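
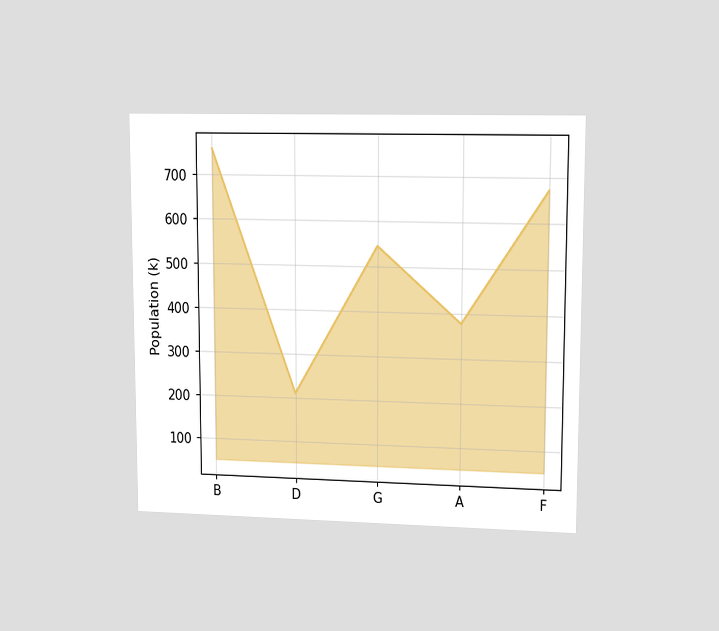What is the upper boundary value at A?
378k

The chart is viewed at a slight angle. At A the upper boundary is at 378k.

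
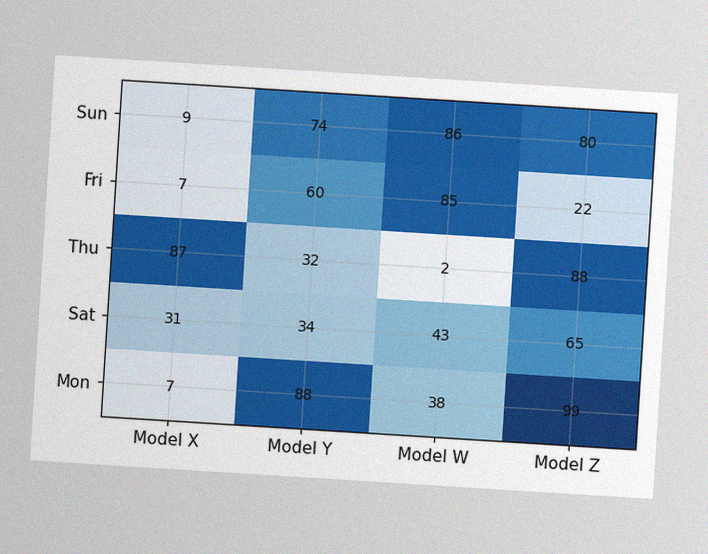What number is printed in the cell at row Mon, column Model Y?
88

The chart is tilted about 4° clockwise, with some photo noise. The (Mon, Model Y) cell reads 88.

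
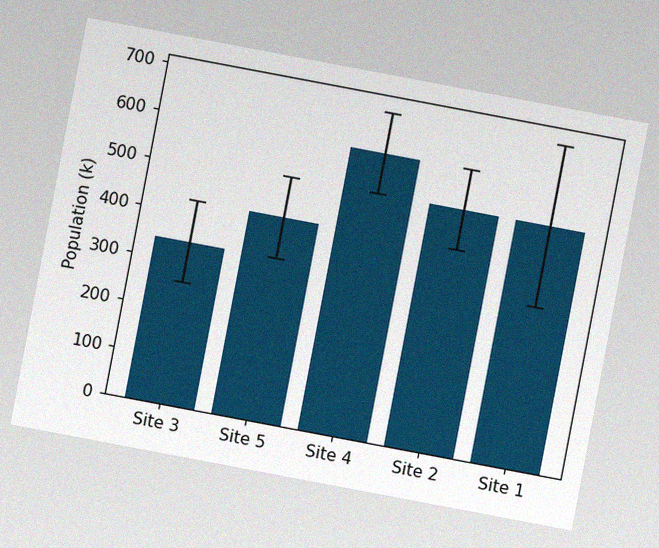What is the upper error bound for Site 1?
680k

The chart is tilted about 11° clockwise, with some photo noise. The Site 1 bar's upper whisker reaches 680k.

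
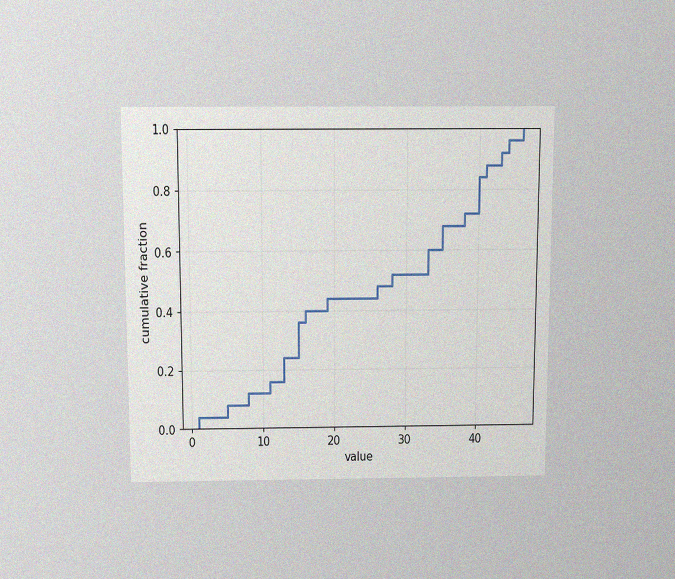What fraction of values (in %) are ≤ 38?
72%

The chart is viewed slightly from above, with some photo noise. At x=38 the ECDF step is at 72%.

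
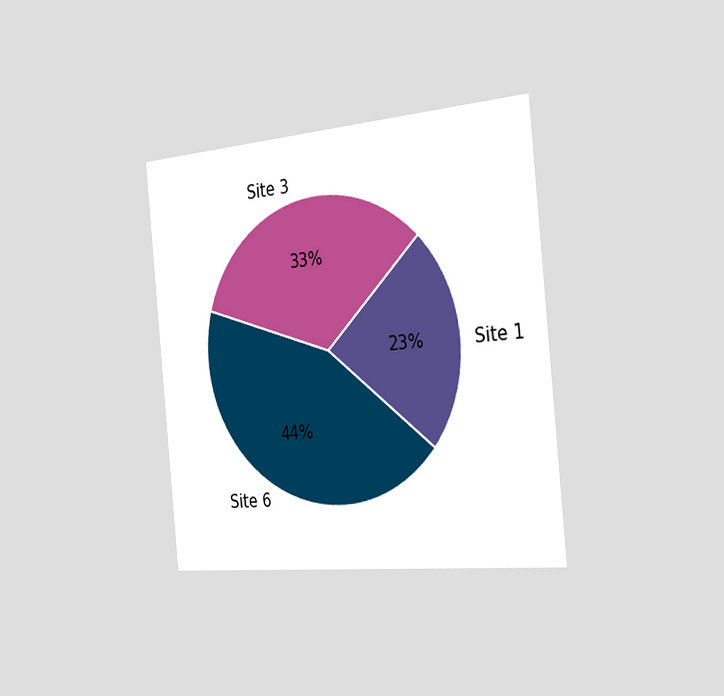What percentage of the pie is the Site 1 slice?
The chart is tilted about 6° counter-clockwise and viewed slightly from the right. The Site 1 slice takes up 23% of the pie.

23%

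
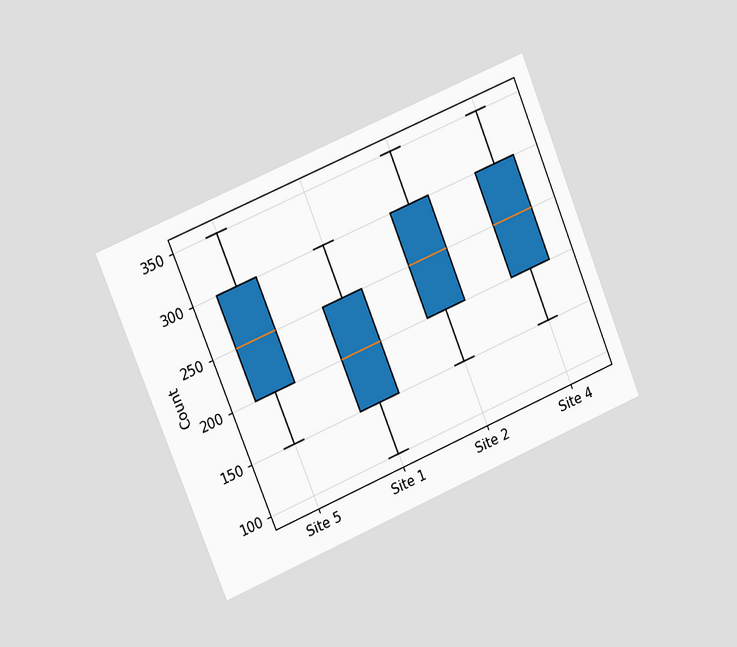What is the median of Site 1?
200

The chart is tilted about 22° counter-clockwise and viewed slightly from the left. The median line in the Site 1 box sits at 200.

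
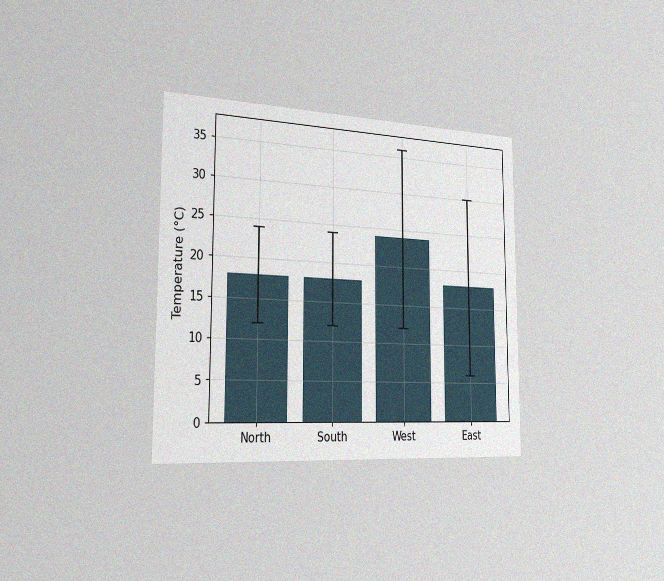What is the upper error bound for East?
30°C

The chart is viewed slightly from the left, with some photo noise. The East bar's upper whisker reaches 30°C.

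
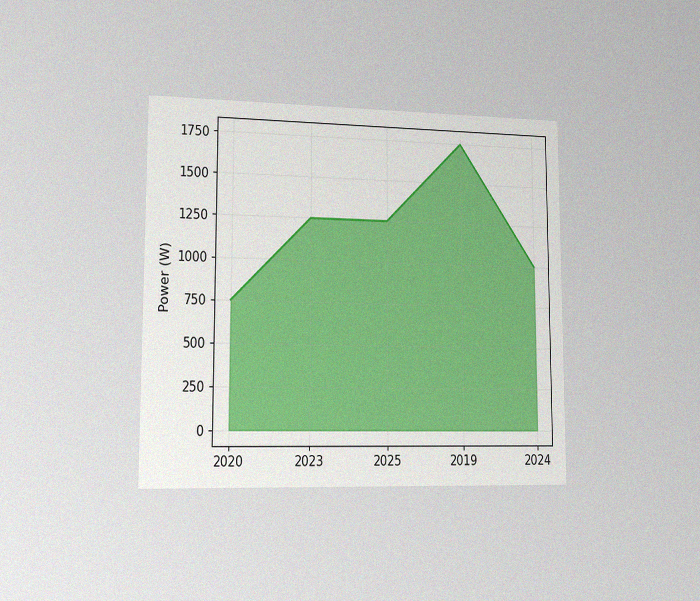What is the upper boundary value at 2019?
1750W

The chart is viewed slightly from the left, with some photo noise. At 2019 the upper boundary is at 1750W.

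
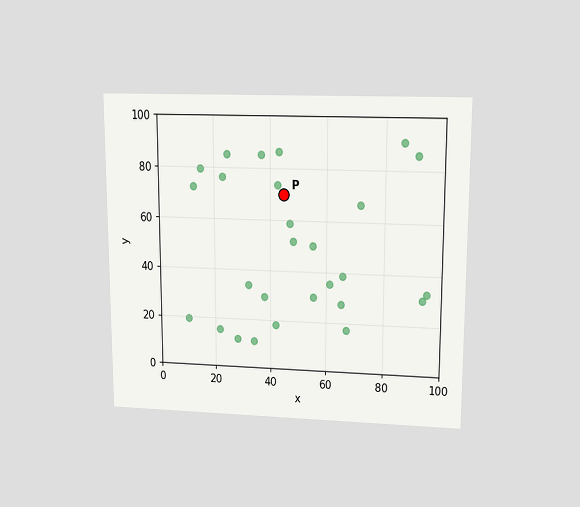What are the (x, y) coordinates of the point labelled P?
The chart is viewed at a slight angle. Following the gridlines from P to each axis, P sits at (45, 70).

(45, 70)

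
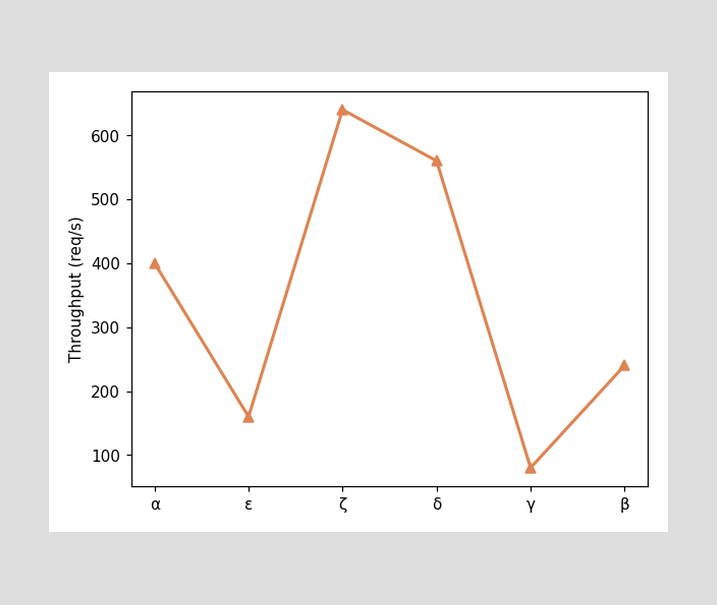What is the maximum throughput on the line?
640req/s

The highest point is at ζ, and reading across to the y-axis gives 640req/s.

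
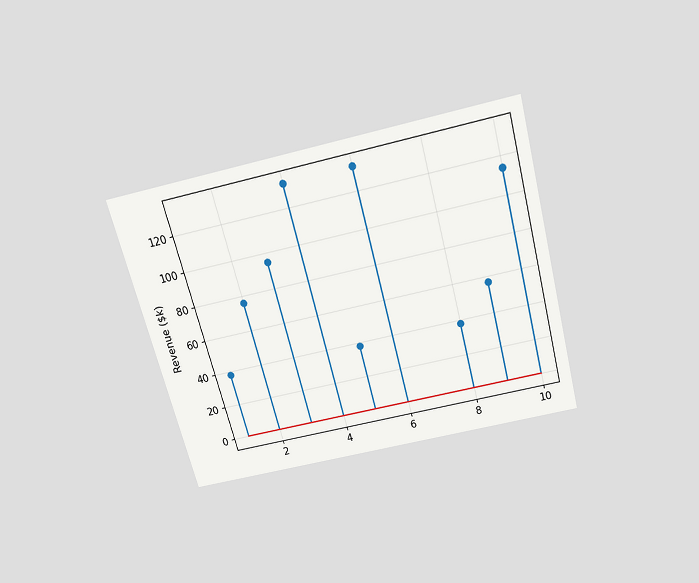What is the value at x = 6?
The chart is tilted about 15° counter-clockwise and viewed slightly from above. The stem at x=6 reaches $133k.

$133k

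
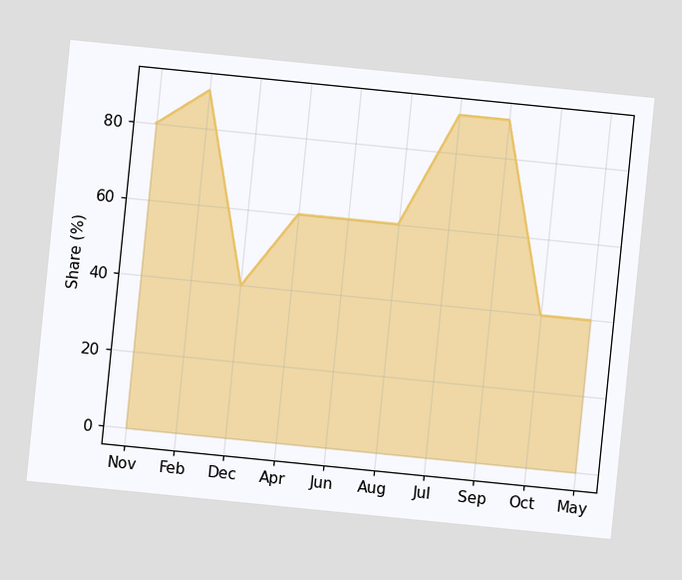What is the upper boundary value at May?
40%

The chart is tilted about 6° clockwise. At May the upper boundary is at 40%.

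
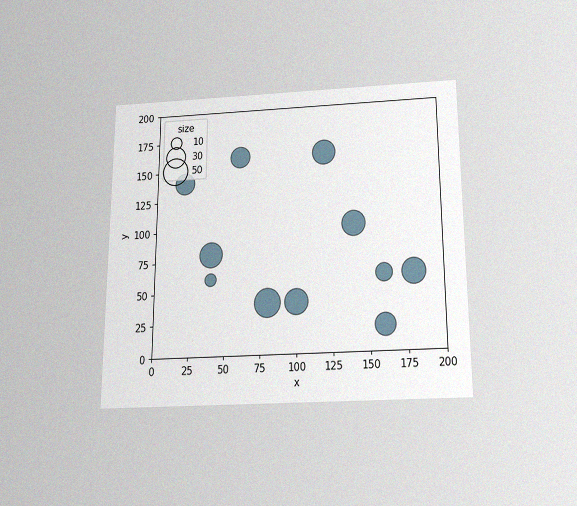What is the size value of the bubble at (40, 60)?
The chart is viewed slightly from below, with some photo noise. Matching the bubble at (40, 60) against the size legend gives 10.

10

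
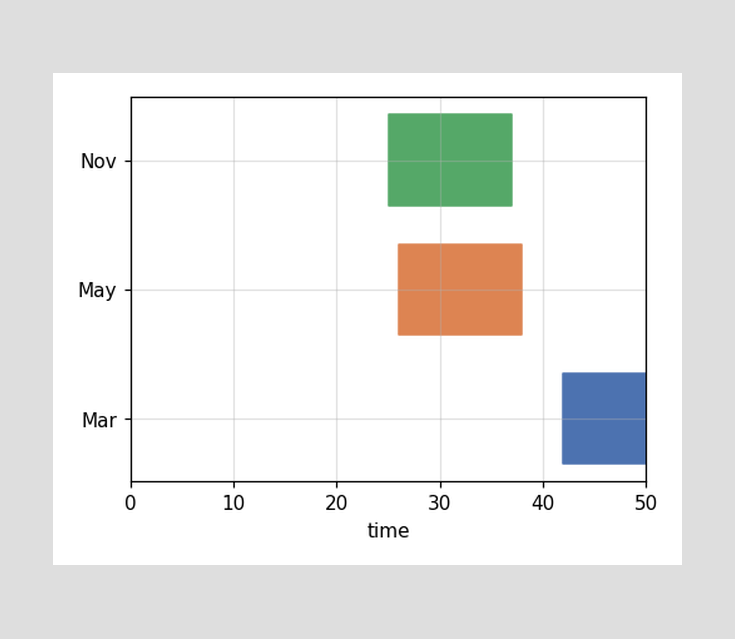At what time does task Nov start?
The Nov bar begins at t=25.

25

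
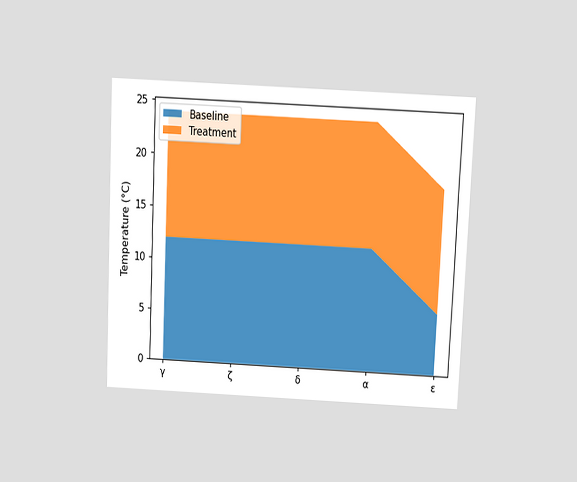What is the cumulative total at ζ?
The chart is tilted about 3° clockwise and viewed slightly from above. The stacked total at ζ reaches 24°C.

24°C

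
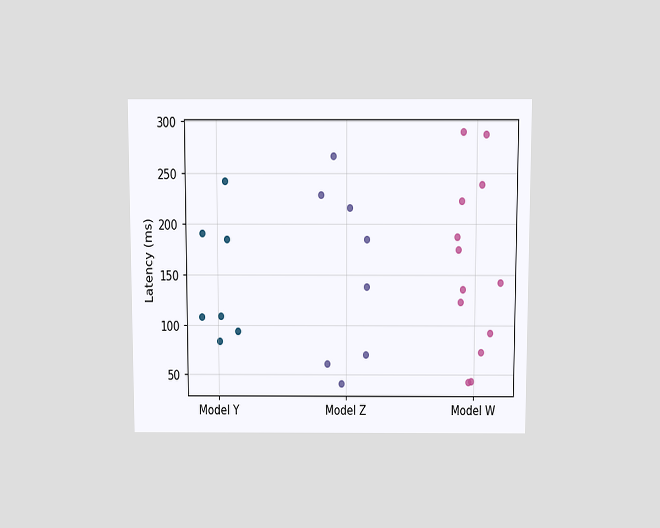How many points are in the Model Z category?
The chart is viewed slightly from above. Counting the markers in the Model Z column gives 8.

8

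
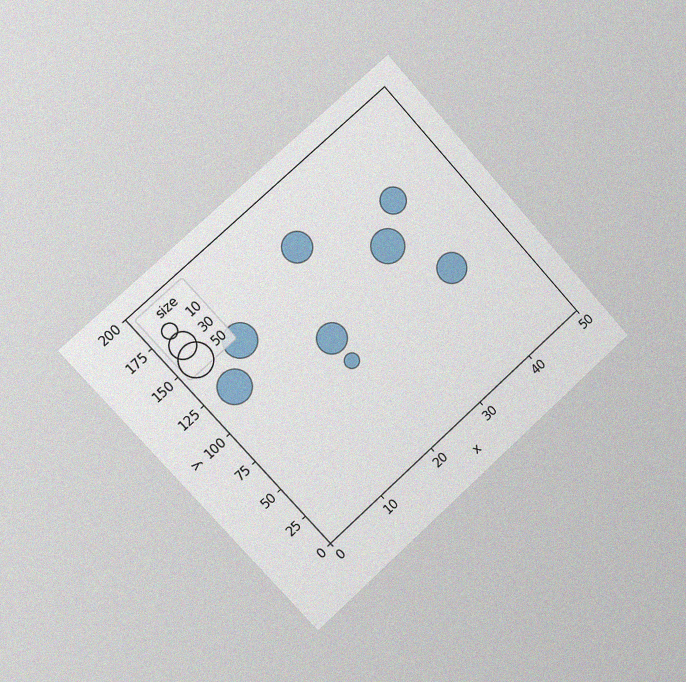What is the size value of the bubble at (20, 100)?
40

The chart is tilted about 42° counter-clockwise and viewed slightly from the left, with some photo noise. Matching the bubble at (20, 100) against the size legend gives 40.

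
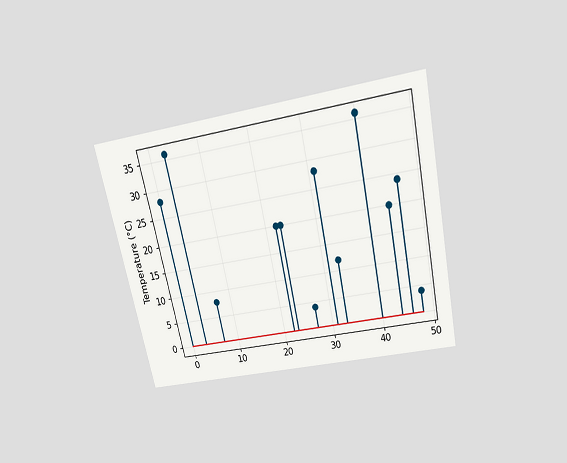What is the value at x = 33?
The chart is tilted about 12° counter-clockwise and viewed slightly from above. The stem at x=33 reaches 12°C.

12°C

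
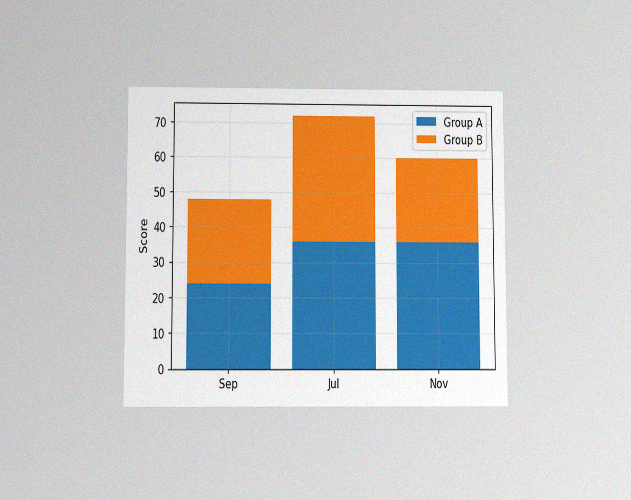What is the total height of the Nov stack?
The chart is viewed slightly from below, with some photo noise. The Nov stack's top reaches 60 on the y-axis.

60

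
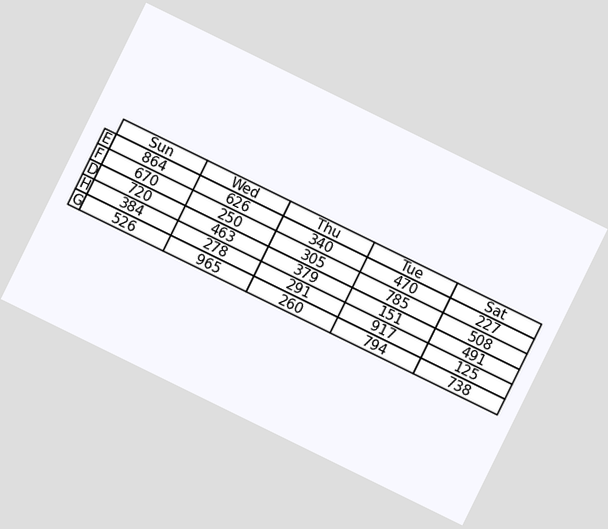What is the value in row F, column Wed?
250

The chart is tilted about 26° clockwise. The (F, Wed) cell reads 250.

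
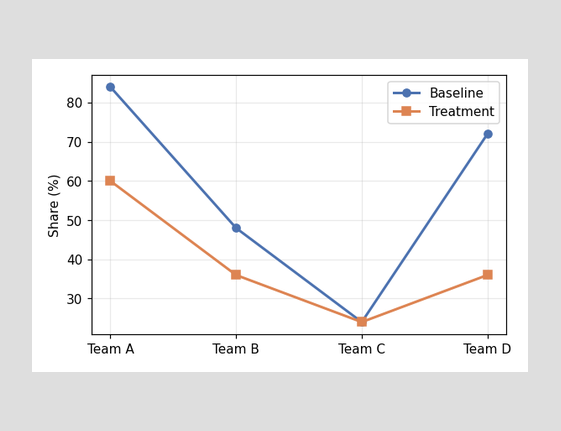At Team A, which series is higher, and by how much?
Baseline, by 24%

At Team A, Baseline sits above the other line by 24%.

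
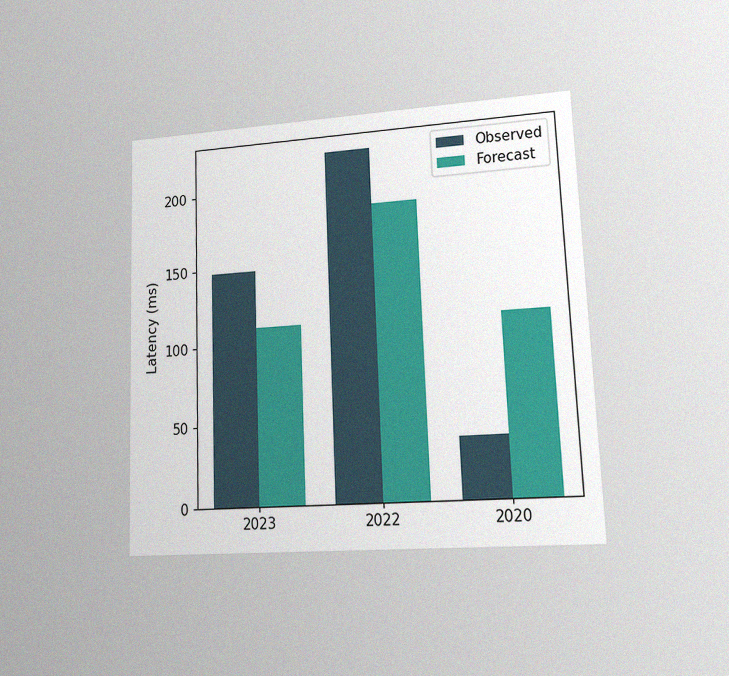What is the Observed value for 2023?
148ms

The chart is tilted about 2° counter-clockwise and viewed at a slight angle, with some photo noise. The Observed bar at 2023 reaches 148ms on the y-axis.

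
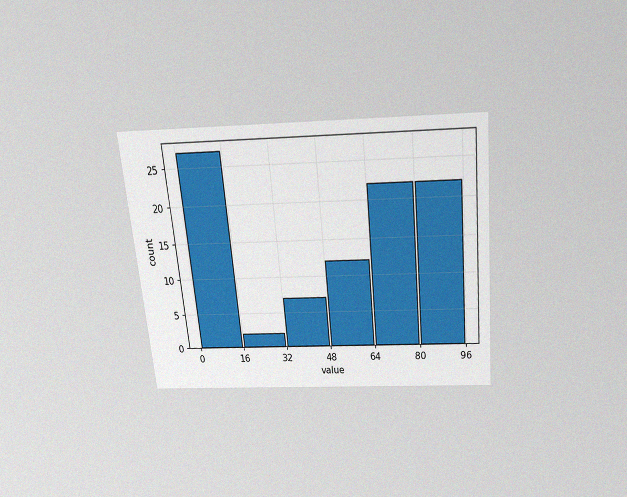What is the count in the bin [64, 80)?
22

The chart is tilted about 6° counter-clockwise and viewed slightly from above, with some photo noise. The [64, 80) bin has height 22.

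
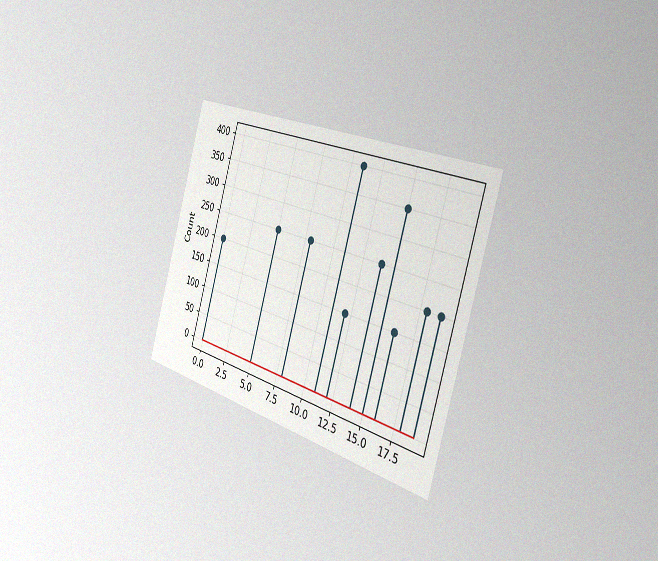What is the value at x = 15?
350

The chart is tilted about 17° clockwise and viewed slightly from the right, with some photo noise. The stem at x=15 reaches 350.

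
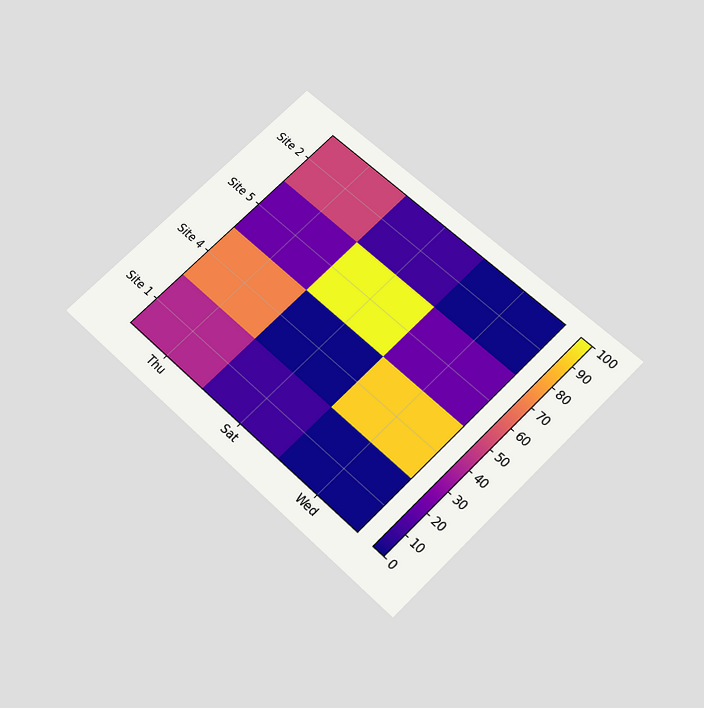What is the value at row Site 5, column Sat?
100

The chart is tilted about 45° clockwise and viewed slightly from below. Matching cell (Site 5, Sat) against the colorbar gives 100.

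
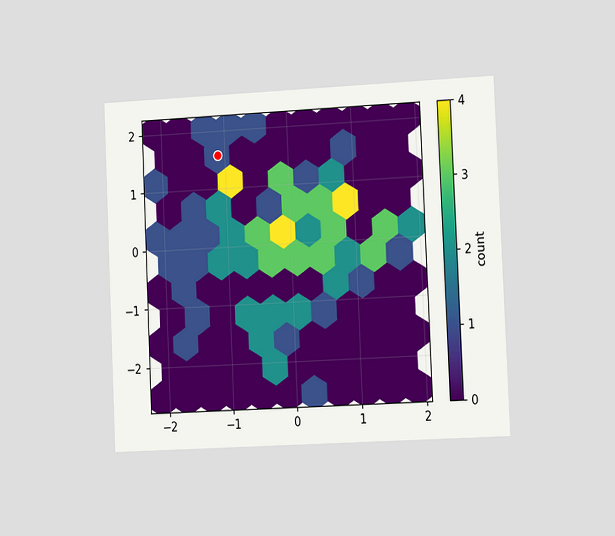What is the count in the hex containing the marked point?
1

The chart is tilted about 3° counter-clockwise and viewed slightly from the right. The marked hex reads 1 on the colorbar.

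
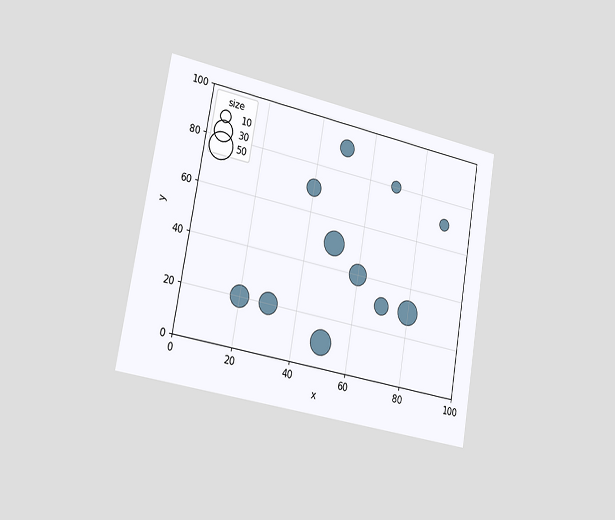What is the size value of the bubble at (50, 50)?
The chart is tilted about 10° clockwise and viewed slightly from the left. Matching the bubble at (50, 50) against the size legend gives 40.

40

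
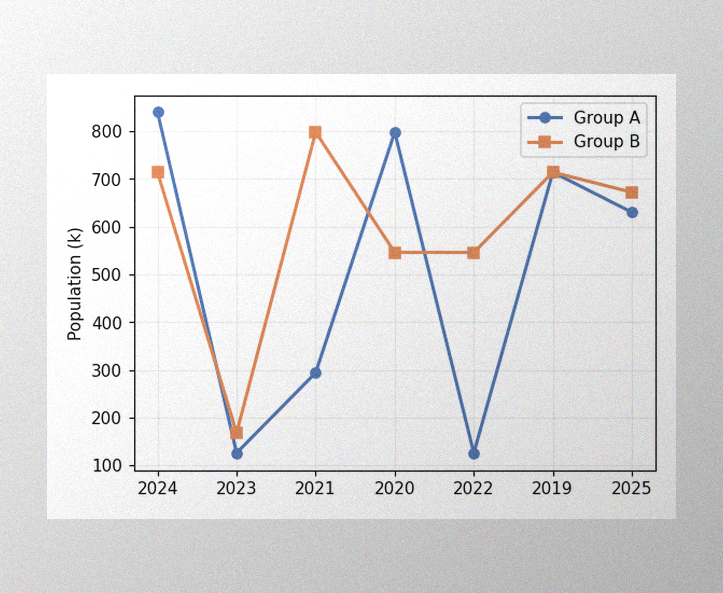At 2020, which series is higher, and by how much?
The image has some photo noise and uneven lighting. At 2020, Group A sits above the other line by 252k.

Group A, by 252k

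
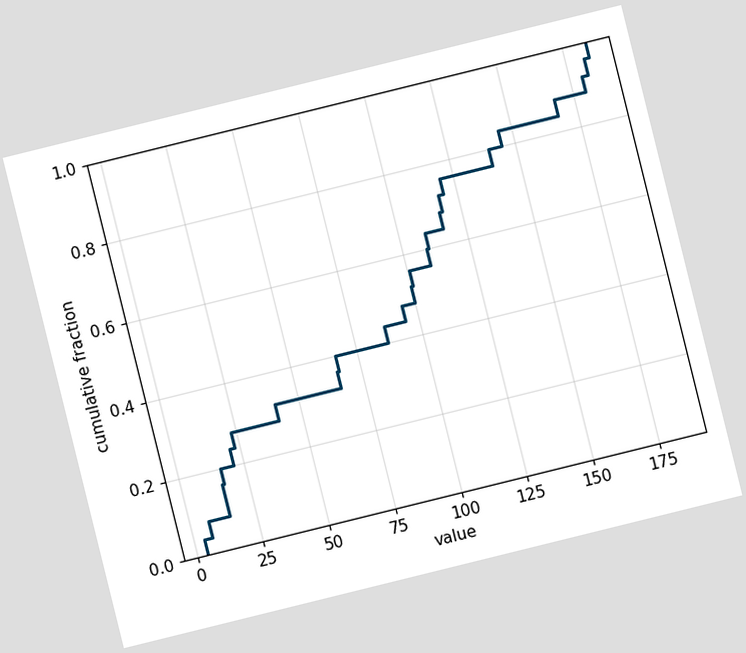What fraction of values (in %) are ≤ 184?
The chart is tilted about 14° counter-clockwise. At x=184 the ECDF step is at 100%.

100%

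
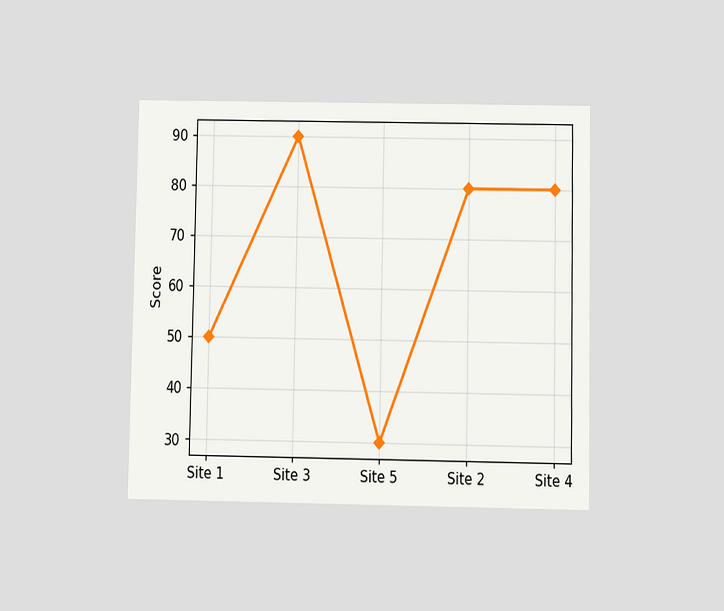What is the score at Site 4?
80

The chart is viewed slightly from below. At Site 4, the line is at 80.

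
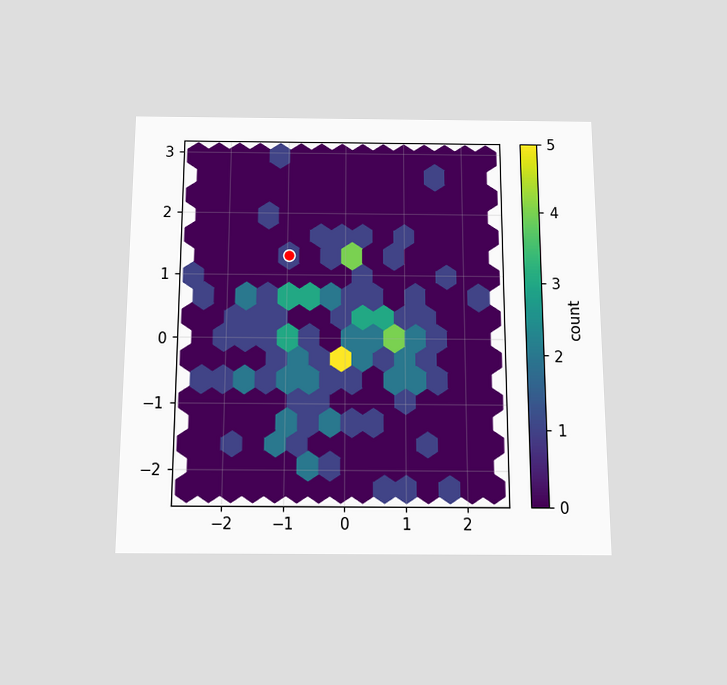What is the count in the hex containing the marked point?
1

The chart is viewed slightly from below. The marked hex reads 1 on the colorbar.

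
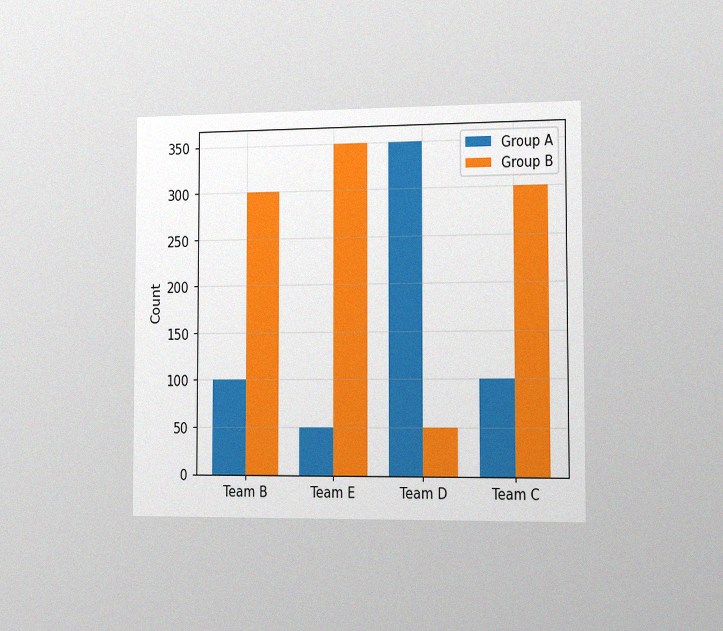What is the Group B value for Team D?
50

The chart is viewed slightly from the right, with some photo noise. The Group B bar at Team D reaches 50 on the y-axis.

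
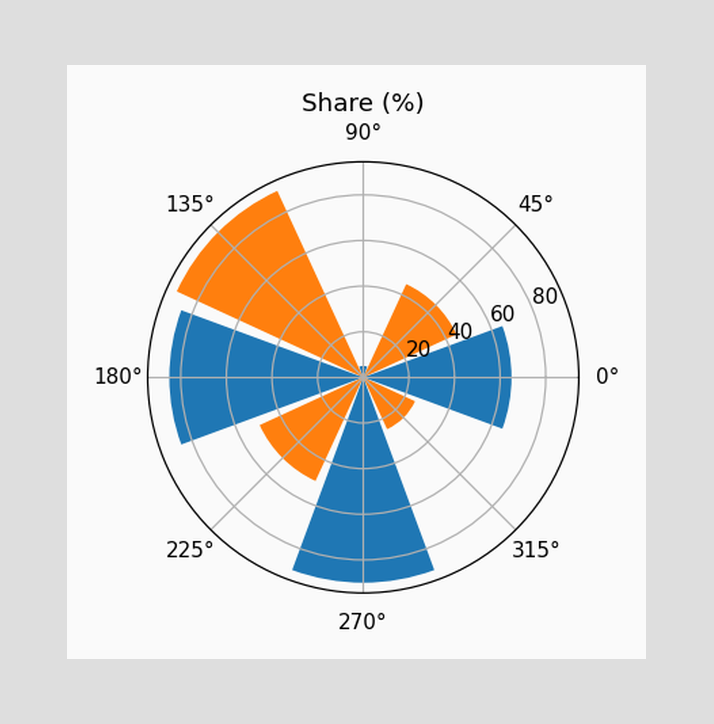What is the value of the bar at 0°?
65%

The bar at 0° reaches 65% on the radial axis.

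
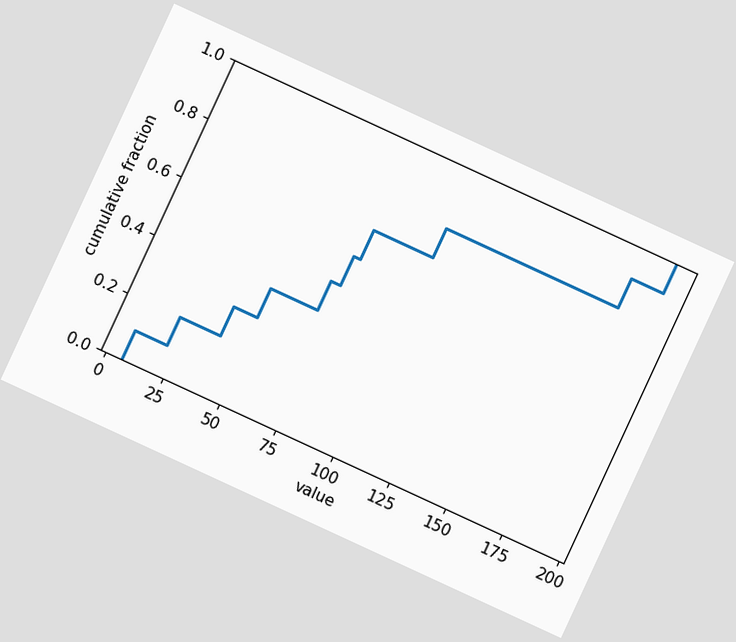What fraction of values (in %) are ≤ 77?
70%

The chart is tilted about 25° clockwise. At x=77 the ECDF step is at 70%.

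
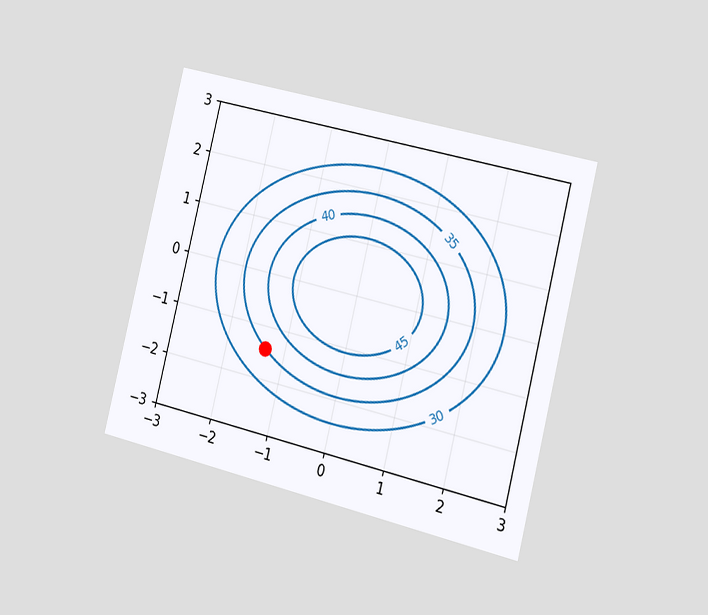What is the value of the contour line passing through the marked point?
35

The chart is tilted about 14° clockwise and viewed slightly from the right. The marked point sits on the contour labelled 35.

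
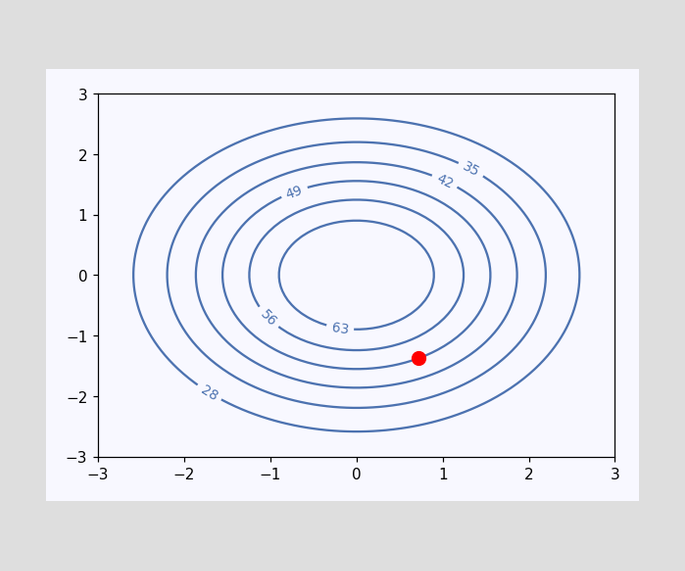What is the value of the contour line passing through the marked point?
49

The marked point sits on the contour labelled 49.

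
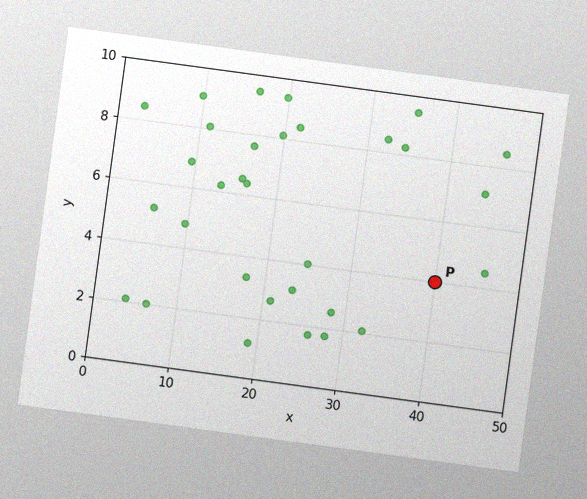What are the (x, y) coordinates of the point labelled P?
The chart is tilted about 8° clockwise, with some photo noise. Following the gridlines from P to each axis, P sits at (40, 4).

(40, 4)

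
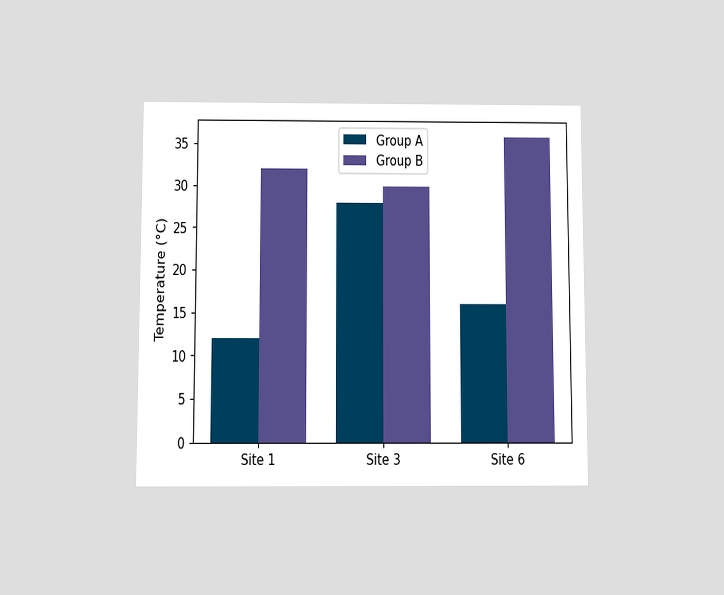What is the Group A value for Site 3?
The chart is viewed slightly from below. The Group A bar at Site 3 reaches 28°C on the y-axis.

28°C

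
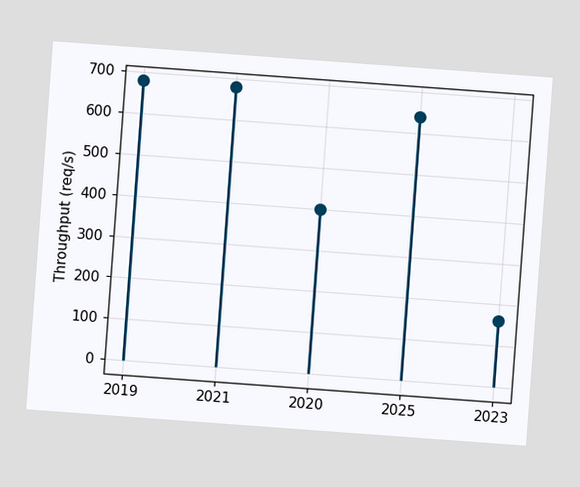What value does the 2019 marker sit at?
680req/s

The chart is tilted about 4° clockwise. The 2019 marker sits at 680req/s.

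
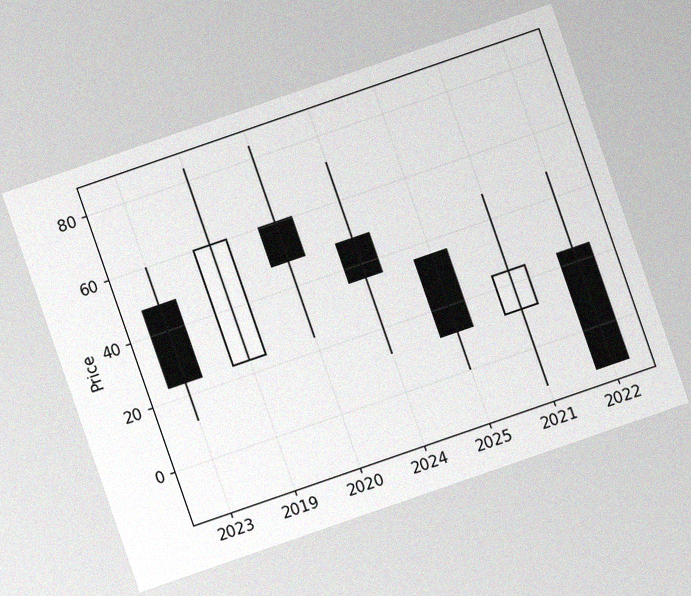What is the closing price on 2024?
36

The chart is tilted about 19° counter-clockwise, with some photo noise. The 2024 candle closes at 36.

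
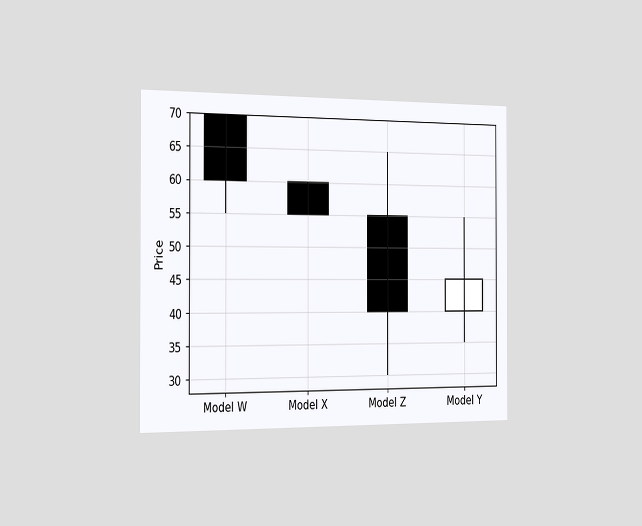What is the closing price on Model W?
60

The chart is viewed slightly from the left. The Model W candle closes at 60.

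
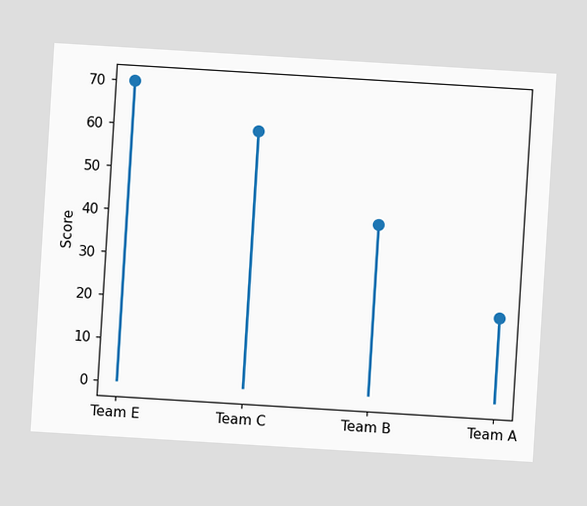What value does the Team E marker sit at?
The chart is tilted about 4° clockwise. The Team E marker sits at 70.

70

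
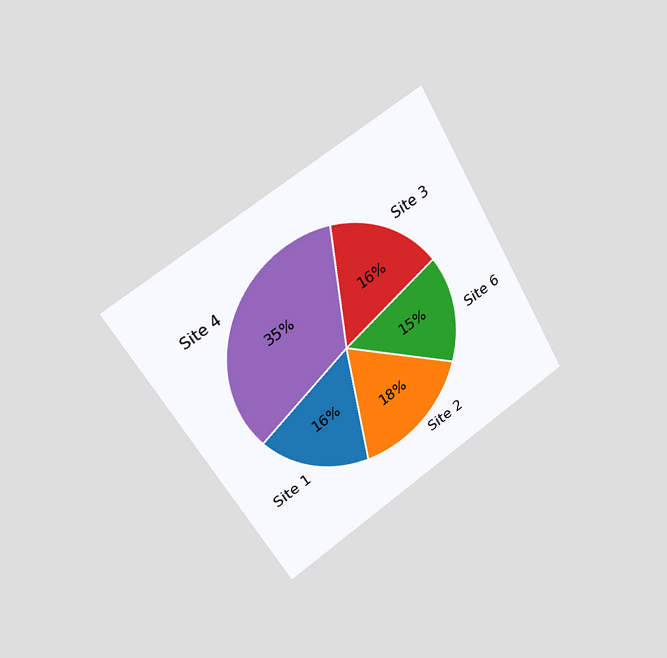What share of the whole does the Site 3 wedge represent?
The chart is tilted about 30° counter-clockwise and viewed slightly from the left. The Site 3 slice takes up 16% of the pie.

16%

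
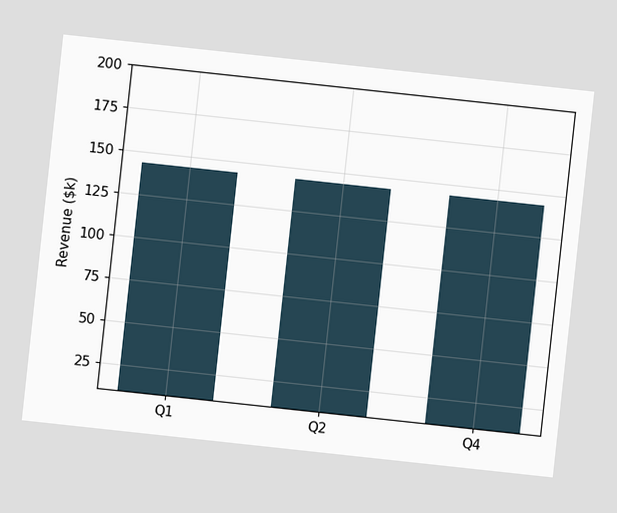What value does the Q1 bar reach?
The chart is tilted about 6° clockwise. Reading along the chart's y-axis, the Q1 bar reaches $144k.

$144k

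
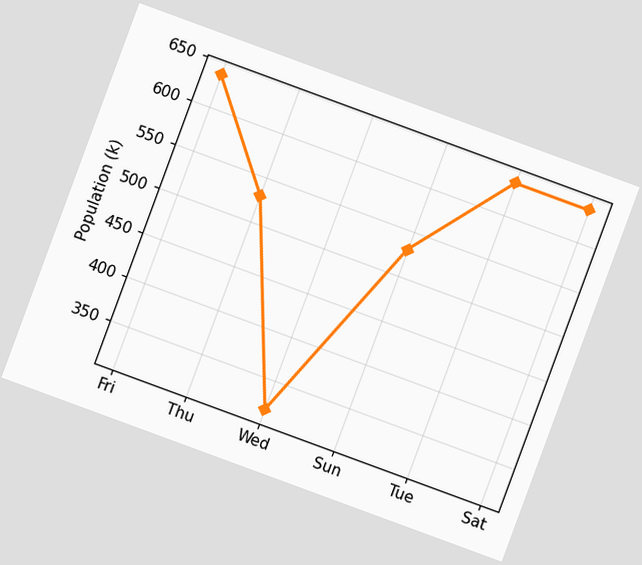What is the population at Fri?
636k

The chart is tilted about 20° clockwise. At Fri, the line is at 636k.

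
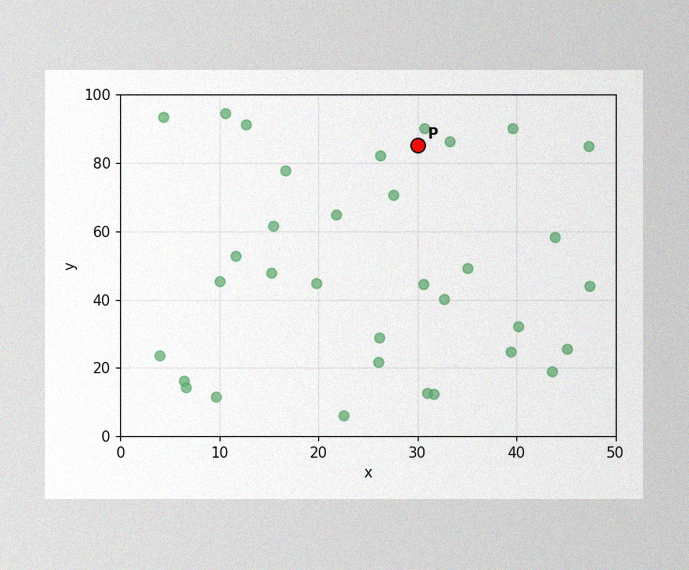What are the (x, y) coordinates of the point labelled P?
(30, 85)

The image has some photo noise and uneven lighting. Following the gridlines from P to each axis, P sits at (30, 85).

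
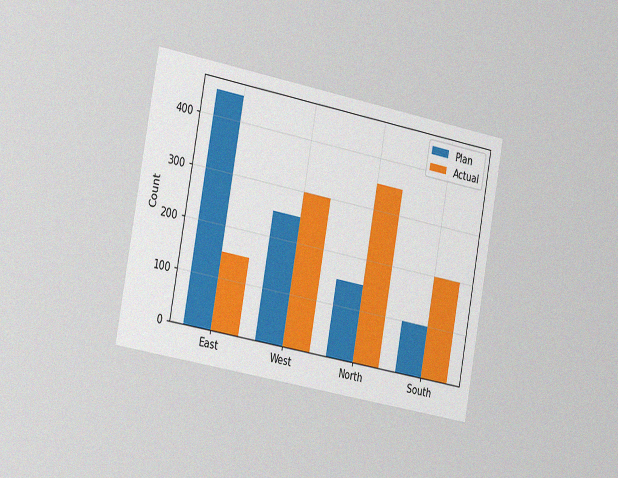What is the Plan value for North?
The chart is tilted about 10° clockwise and viewed slightly from the left, with some photo noise. The Plan bar at North reaches 150 on the y-axis.

150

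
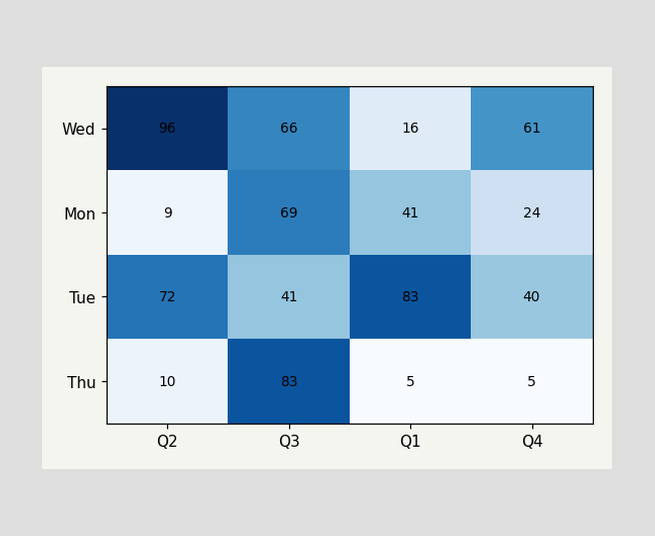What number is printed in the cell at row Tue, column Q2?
The (Tue, Q2) cell reads 72.

72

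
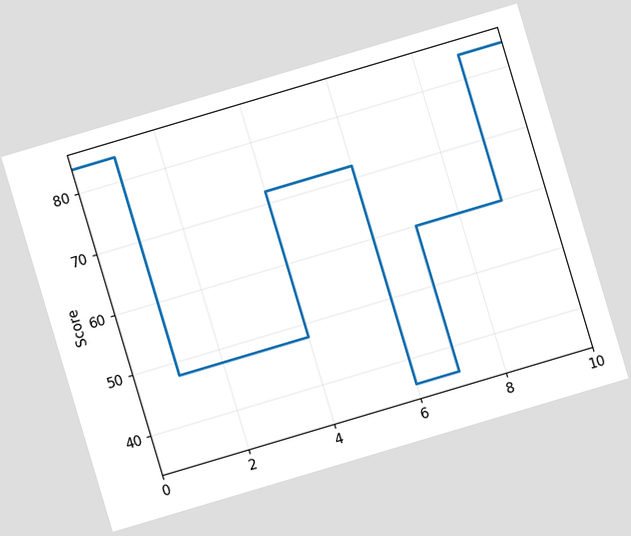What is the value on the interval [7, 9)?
60

The chart is tilted about 17° counter-clockwise. On [7, 9) the step sits at 60.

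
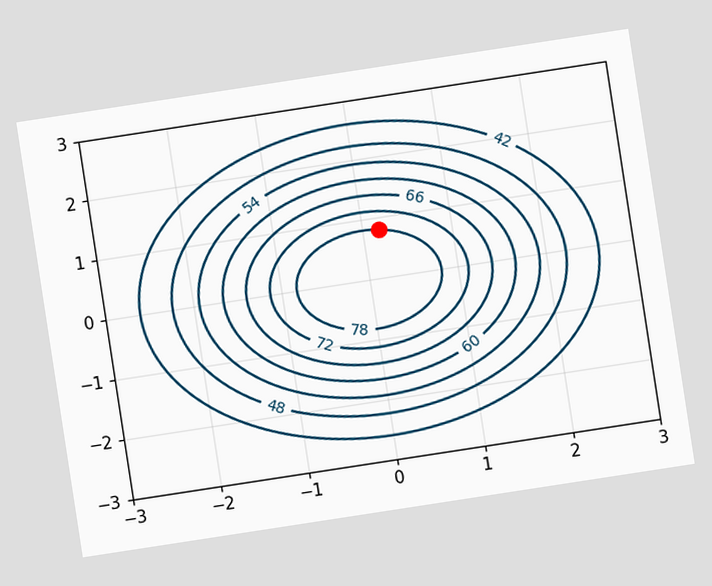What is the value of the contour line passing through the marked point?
The chart is tilted about 9° counter-clockwise. The marked point sits on the contour labelled 78.

78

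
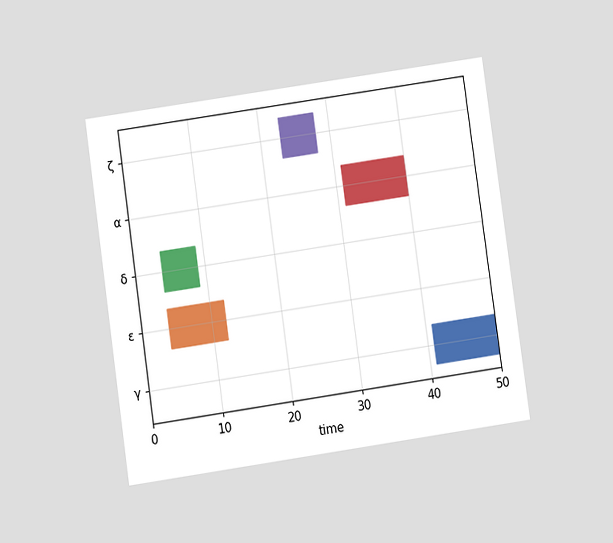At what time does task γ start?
The chart is tilted about 8° counter-clockwise and viewed at a slight angle. The γ bar begins at t=41.

41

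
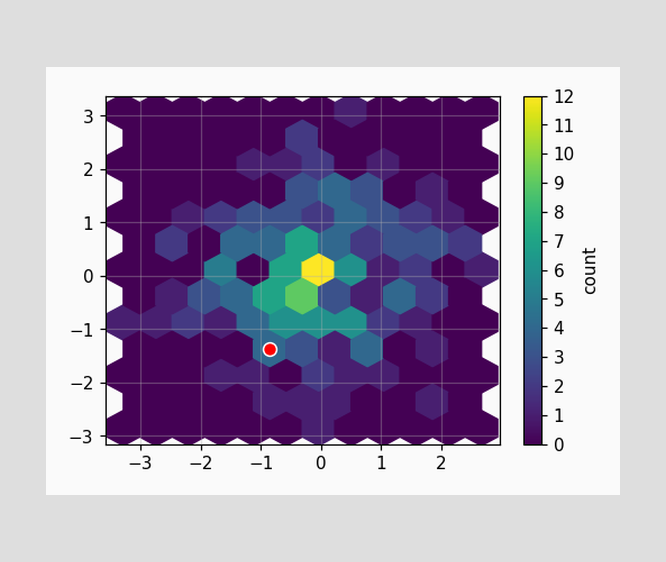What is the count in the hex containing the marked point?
The marked hex reads 4 on the colorbar.

4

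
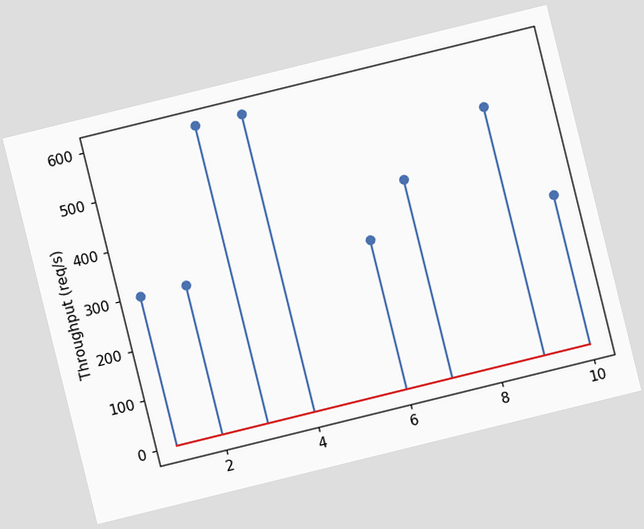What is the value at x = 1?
The chart is tilted about 14° counter-clockwise. The stem at x=1 reaches 300req/s.

300req/s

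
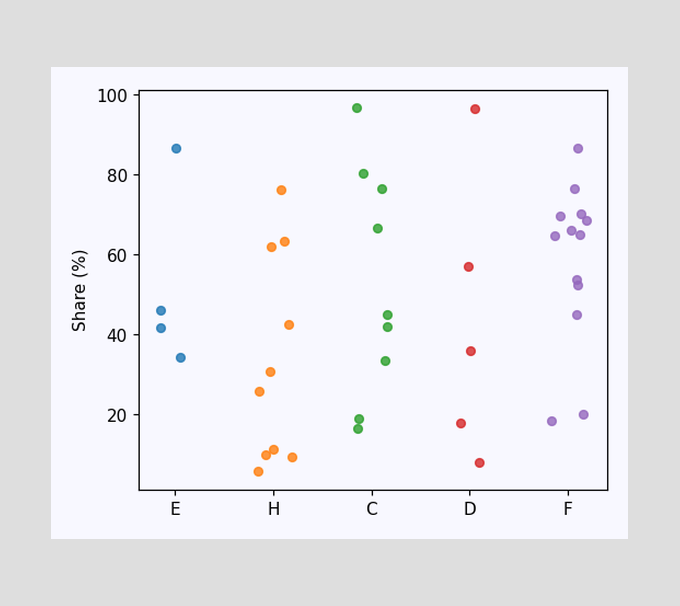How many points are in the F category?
13

Counting the markers in the F column gives 13.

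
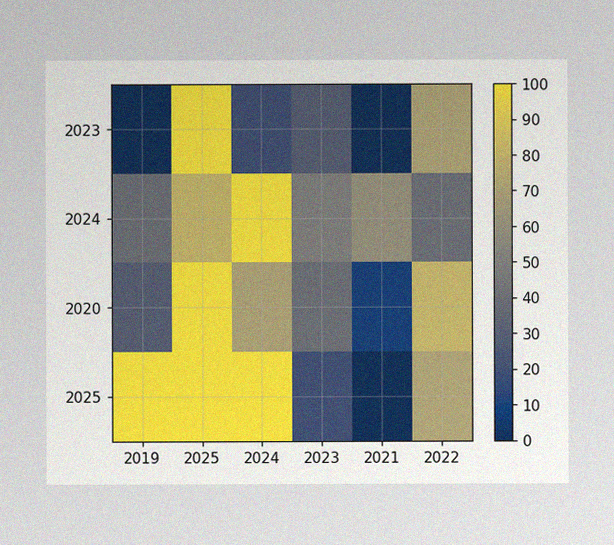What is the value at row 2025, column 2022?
The image has some photo noise and uneven lighting. Matching cell (2025, 2022) against the colorbar gives 70.

70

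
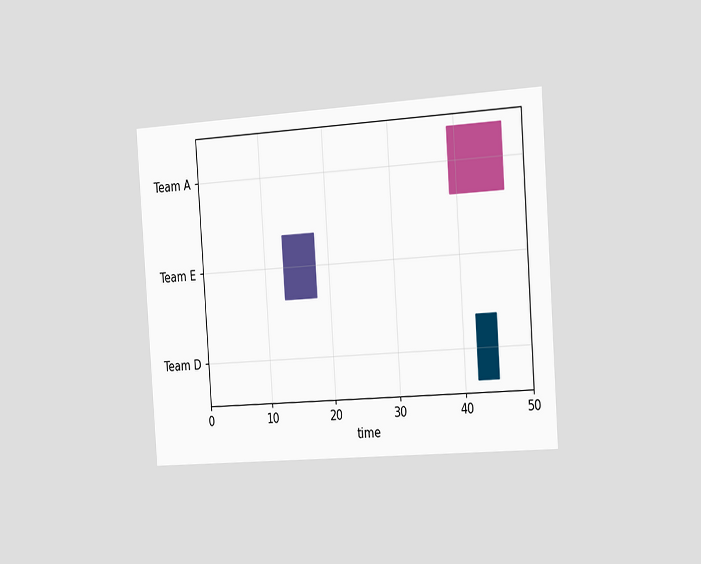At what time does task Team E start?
The chart is tilted about 4° counter-clockwise and viewed slightly from the right. The Team E bar begins at t=13.

13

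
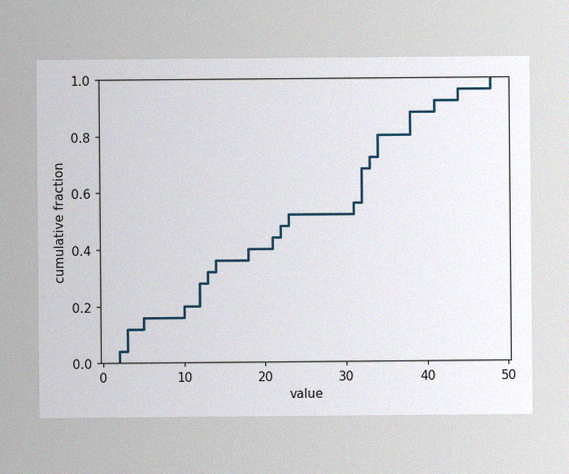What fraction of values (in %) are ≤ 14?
36%

The image has some photo noise and uneven lighting. At x=14 the ECDF step is at 36%.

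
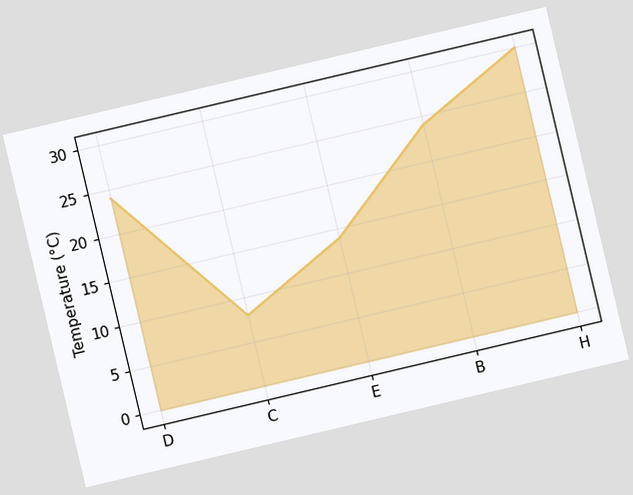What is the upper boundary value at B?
The chart is tilted about 13° counter-clockwise. At B the upper boundary is at 24°C.

24°C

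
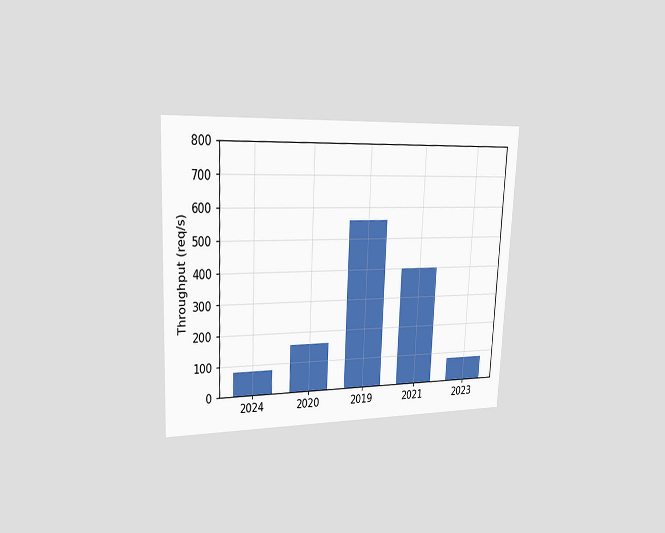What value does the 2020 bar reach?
160req/s

The chart is tilted about 3° clockwise and viewed slightly from the left. Reading along the chart's y-axis, the 2020 bar reaches 160req/s.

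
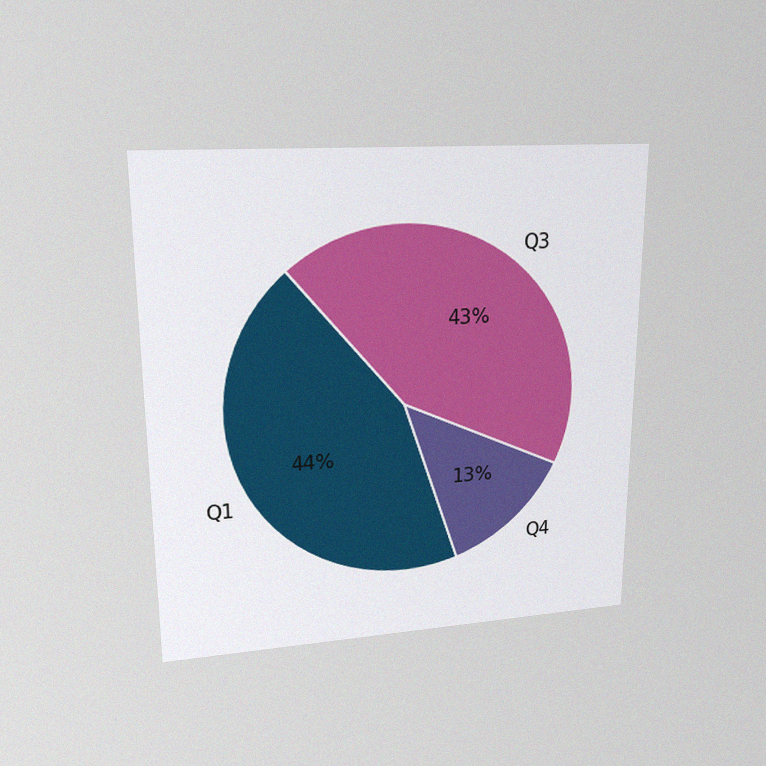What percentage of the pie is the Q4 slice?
The chart is viewed at a slight angle, with some photo noise. The Q4 slice takes up 13% of the pie.

13%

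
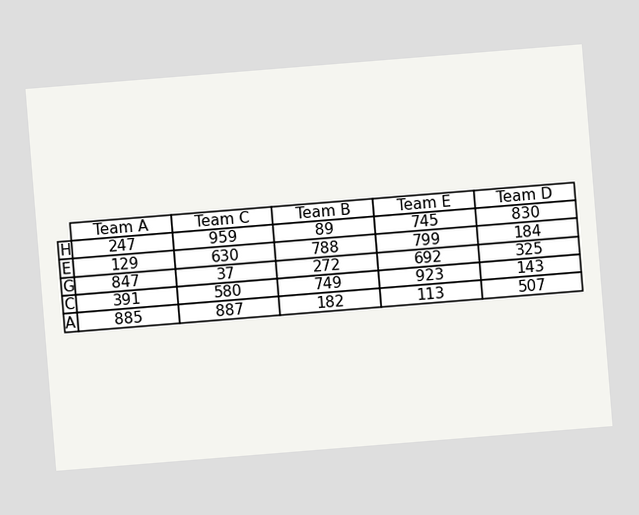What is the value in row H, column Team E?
The chart is tilted about 5° counter-clockwise. The (H, Team E) cell reads 745.

745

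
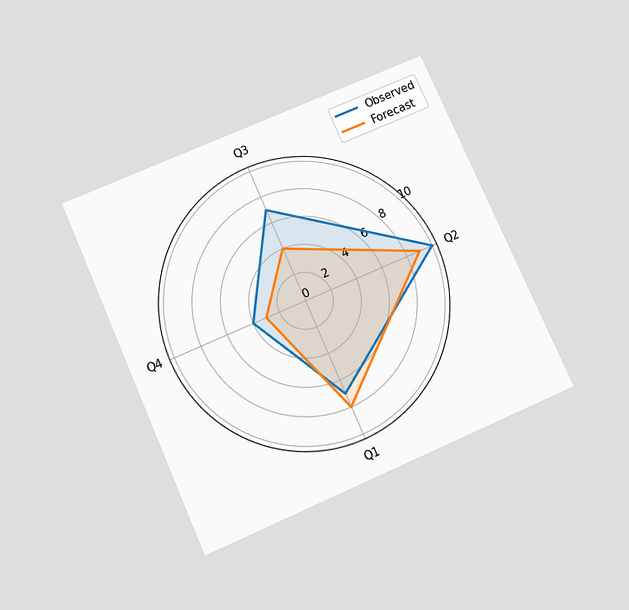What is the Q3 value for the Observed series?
The chart is tilted about 24° counter-clockwise and viewed slightly from below. On the Q3 axis, Observed reaches 7.

7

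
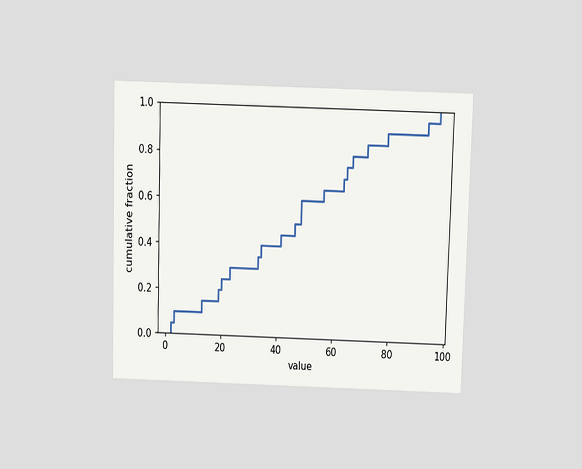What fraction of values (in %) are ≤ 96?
The chart is viewed slightly from above. At x=96 the ECDF step is at 100%.

100%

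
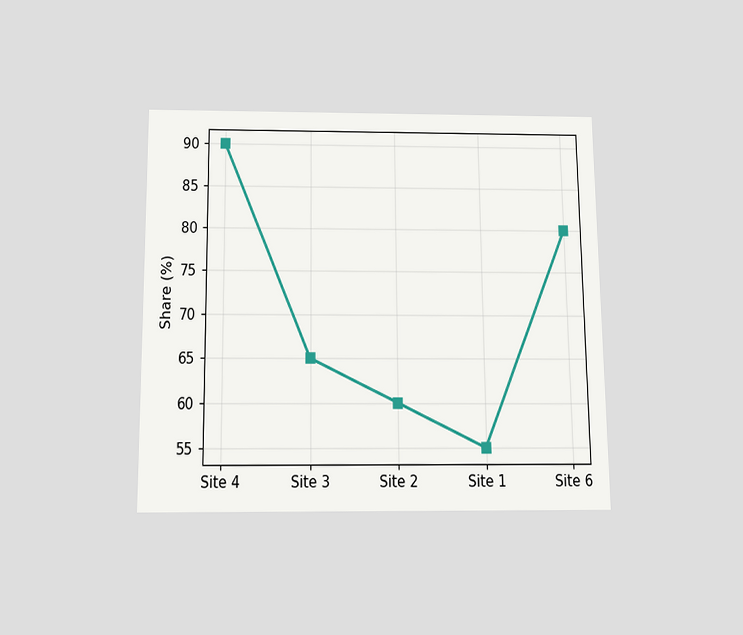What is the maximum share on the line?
90%

The chart is viewed slightly from below. The highest point is at Site 4, and reading across to the y-axis gives 90%.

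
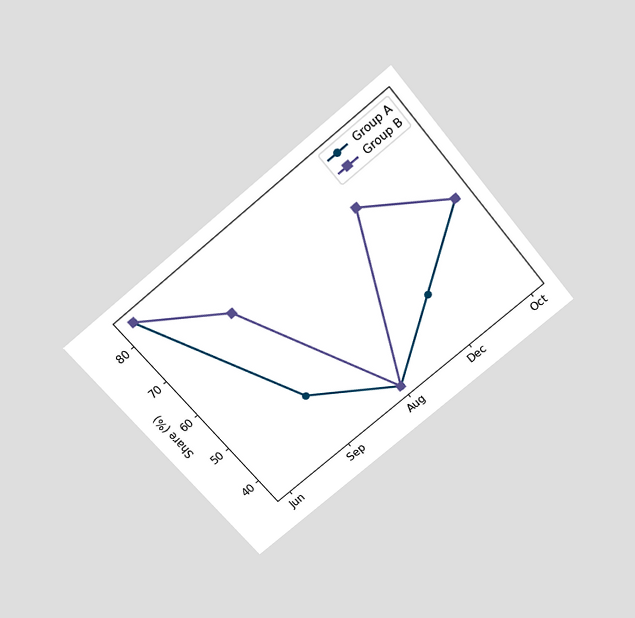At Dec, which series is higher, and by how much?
The chart is tilted about 39° counter-clockwise and viewed slightly from above. At Dec, Group B sits above the other line by 24%.

Group B, by 24%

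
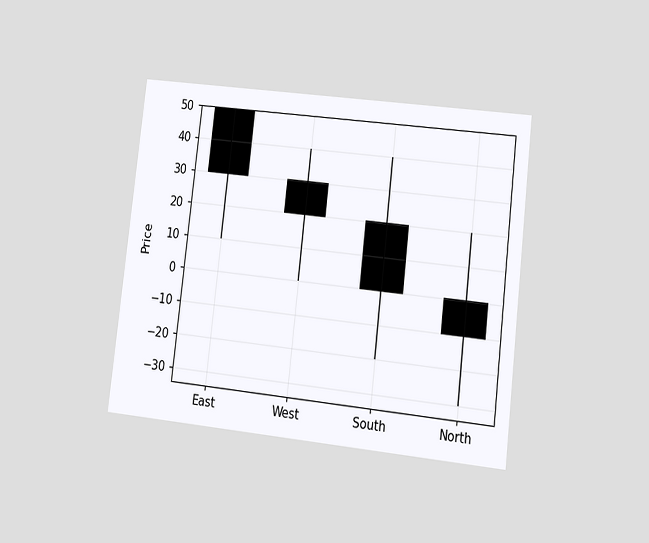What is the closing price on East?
30

The chart is tilted about 7° clockwise and viewed at a slight angle. The East candle closes at 30.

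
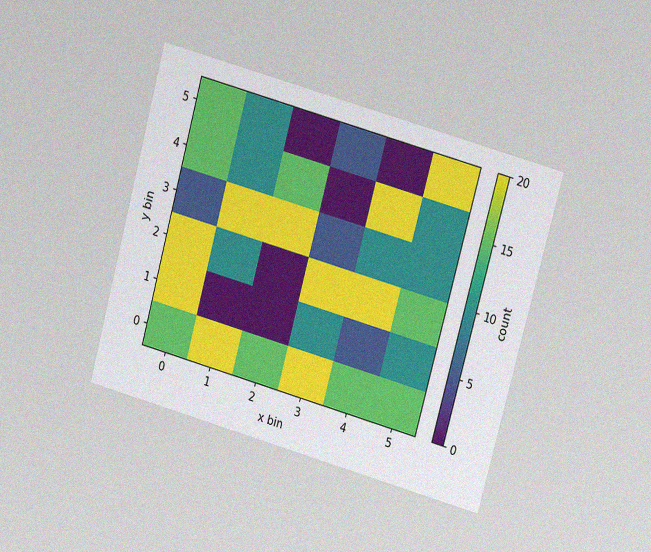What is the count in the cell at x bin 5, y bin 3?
10

The chart is tilted about 15° clockwise and viewed at a slight angle, with some photo noise. Matching the cell (5, 3) against the colorbar gives 10.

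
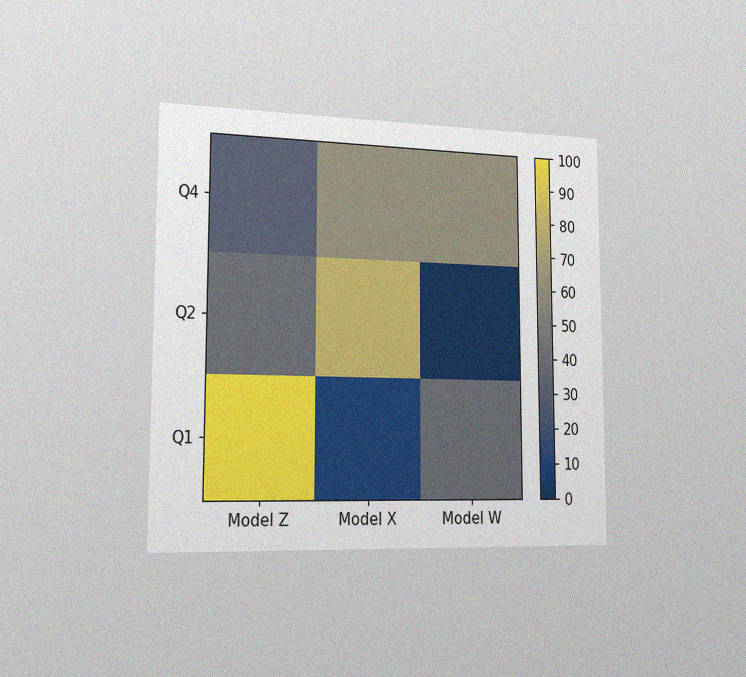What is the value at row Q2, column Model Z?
The chart is viewed slightly from the left, with some photo noise. Matching cell (Q2, Model Z) against the colorbar gives 40.

40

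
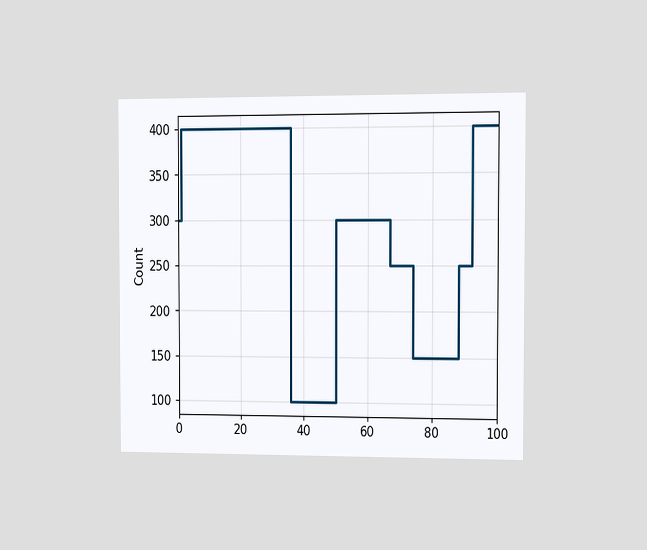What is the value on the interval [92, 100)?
The chart is viewed at a slight angle. On [92, 100) the step sits at 400.

400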